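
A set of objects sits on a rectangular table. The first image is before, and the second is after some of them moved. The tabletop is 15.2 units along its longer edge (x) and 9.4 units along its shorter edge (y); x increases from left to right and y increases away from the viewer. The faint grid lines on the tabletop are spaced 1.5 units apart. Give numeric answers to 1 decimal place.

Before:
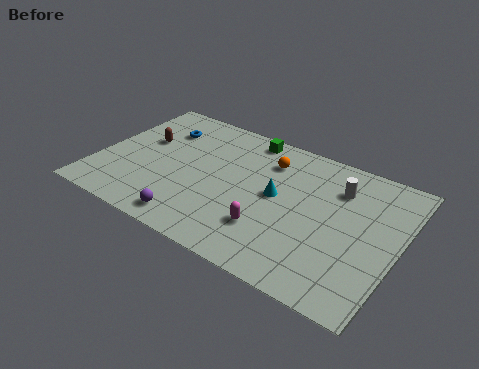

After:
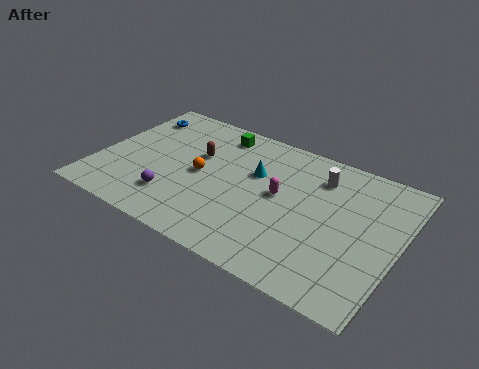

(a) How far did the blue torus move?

1.6

From (2.7, 7.0) to (1.2, 7.5), the blue torus covered √(1.5² + 0.5²) ≈ 1.6 units.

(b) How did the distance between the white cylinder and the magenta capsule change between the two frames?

-2.4

The distance was about 5.2 in the first image and 2.8 in the second, so they moved 2.4 units closer together.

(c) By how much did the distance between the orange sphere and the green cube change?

+1.6

They were about 1.8 units apart before and 3.4 after — 1.6 units further apart.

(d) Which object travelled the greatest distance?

the orange sphere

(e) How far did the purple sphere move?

1.6

The purple sphere moved from about (5.4, 1.2) to (4.2, 2.3), a distance of √(1.2² + 1.1²) ≈ 1.6.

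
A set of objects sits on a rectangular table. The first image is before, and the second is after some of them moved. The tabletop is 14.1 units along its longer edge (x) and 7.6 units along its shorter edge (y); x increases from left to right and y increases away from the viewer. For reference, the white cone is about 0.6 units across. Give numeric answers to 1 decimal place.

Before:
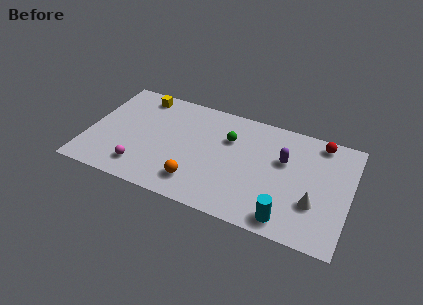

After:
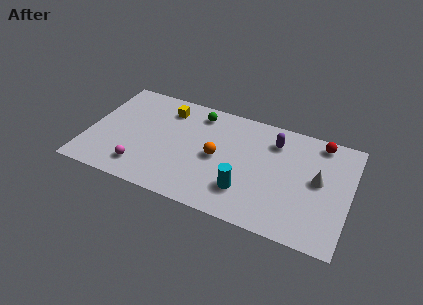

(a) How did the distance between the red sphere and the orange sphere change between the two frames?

-1.9

The distance was about 8.0 in the first image and 6.1 in the second, so they moved 1.9 units closer together.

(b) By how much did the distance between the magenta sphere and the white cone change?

+0.4

Before: roughly 9.3 units apart; after: 9.7. That's 0.4 units further apart.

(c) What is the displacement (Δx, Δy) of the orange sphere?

(0.9, 2.1)

The orange sphere started near (6.1, 1.6) and ended near (7.0, 3.7).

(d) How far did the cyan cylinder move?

2.5

From (11.0, 1.0) to (8.7, 2.0), the cyan cylinder covered √(2.3² + 1.0²) ≈ 2.5 units.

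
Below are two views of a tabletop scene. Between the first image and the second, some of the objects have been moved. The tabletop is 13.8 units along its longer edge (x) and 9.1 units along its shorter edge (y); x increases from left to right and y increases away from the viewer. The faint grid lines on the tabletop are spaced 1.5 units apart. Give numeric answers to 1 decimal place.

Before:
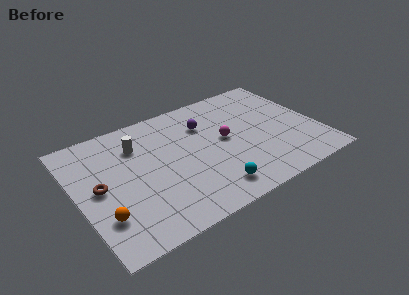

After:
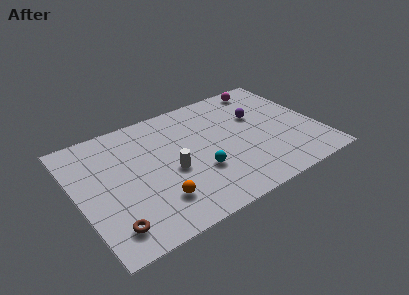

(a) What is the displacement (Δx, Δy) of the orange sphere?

(3.0, -0.3)

From the two frames, the orange sphere sits at roughly (1.1, 2.5) before and (4.1, 2.2) after.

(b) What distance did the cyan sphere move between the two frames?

1.6

From (7.1, 1.5) to (6.7, 3.1), the cyan sphere covered √(0.4² + 1.6²) ≈ 1.6 units.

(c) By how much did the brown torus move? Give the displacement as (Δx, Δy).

(0.2, -3.0)

From the two frames, the brown torus sits at roughly (1.2, 4.6) before and (1.4, 1.6) after.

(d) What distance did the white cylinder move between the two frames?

3.2

The white cylinder moved from about (3.7, 6.7) to (5.2, 3.9), a distance of √(1.5² + 2.8²) ≈ 3.2.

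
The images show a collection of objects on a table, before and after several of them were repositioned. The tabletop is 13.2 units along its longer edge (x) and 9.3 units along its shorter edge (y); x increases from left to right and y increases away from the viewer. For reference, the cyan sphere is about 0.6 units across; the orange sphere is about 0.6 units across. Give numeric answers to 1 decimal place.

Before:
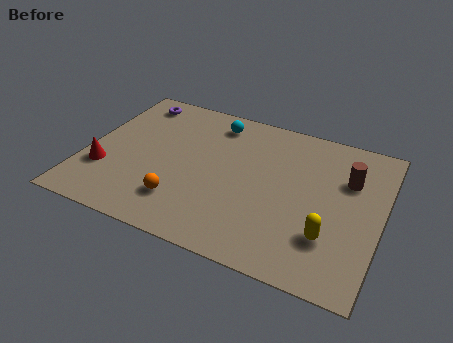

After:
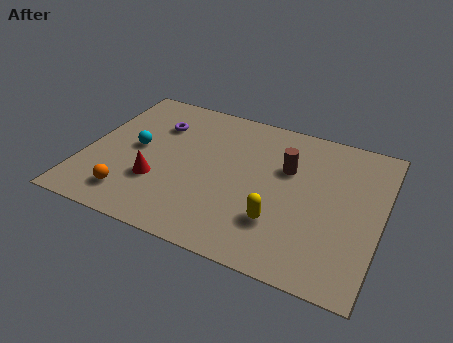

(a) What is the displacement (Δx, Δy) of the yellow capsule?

(-2.2, 0.0)

From the two frames, the yellow capsule sits at roughly (11.1, 2.6) before and (8.9, 2.6) after.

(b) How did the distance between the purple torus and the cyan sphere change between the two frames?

-1.8

Before: roughly 3.8 units apart; after: 2.0. That's 1.8 units closer together.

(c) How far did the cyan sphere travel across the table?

4.4

The cyan sphere moved from about (5.4, 7.8) to (2.2, 4.8), a distance of √(3.2² + 3.0²) ≈ 4.4.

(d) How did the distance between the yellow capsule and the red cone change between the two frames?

-4.6

They were about 10.1 units apart before and 5.5 after — 4.6 units closer together.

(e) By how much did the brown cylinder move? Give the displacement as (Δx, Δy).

(-2.7, -0.3)

The brown cylinder was at about (11.6, 6.3) and moved to about (8.9, 6.0).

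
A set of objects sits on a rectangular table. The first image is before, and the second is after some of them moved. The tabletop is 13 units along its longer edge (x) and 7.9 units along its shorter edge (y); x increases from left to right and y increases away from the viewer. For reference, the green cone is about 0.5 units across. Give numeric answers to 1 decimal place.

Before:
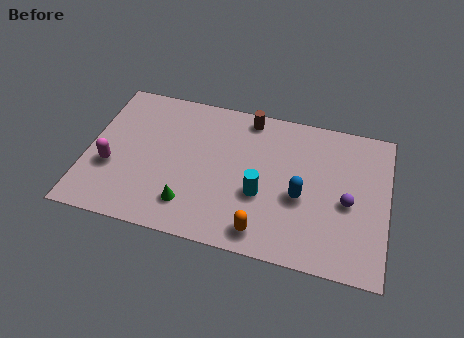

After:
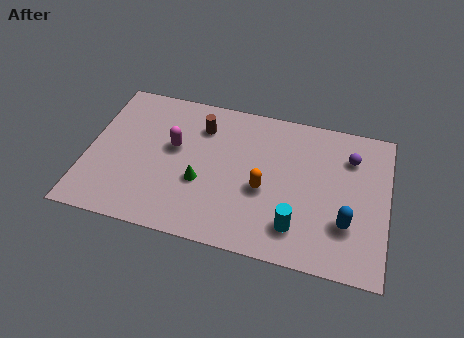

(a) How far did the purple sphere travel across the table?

2.4

The purple sphere moved from about (11.3, 3.5) to (11.3, 5.9), a distance of √(0.0² + 2.4²) ≈ 2.4.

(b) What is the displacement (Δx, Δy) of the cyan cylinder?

(1.6, -1.3)

The cyan cylinder started near (7.6, 3.0) and ended near (9.2, 1.7).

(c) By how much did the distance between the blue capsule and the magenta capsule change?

-0.3

They were about 8.2 units apart before and 7.9 after — 0.3 units closer together.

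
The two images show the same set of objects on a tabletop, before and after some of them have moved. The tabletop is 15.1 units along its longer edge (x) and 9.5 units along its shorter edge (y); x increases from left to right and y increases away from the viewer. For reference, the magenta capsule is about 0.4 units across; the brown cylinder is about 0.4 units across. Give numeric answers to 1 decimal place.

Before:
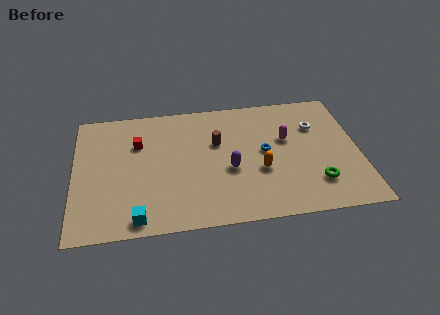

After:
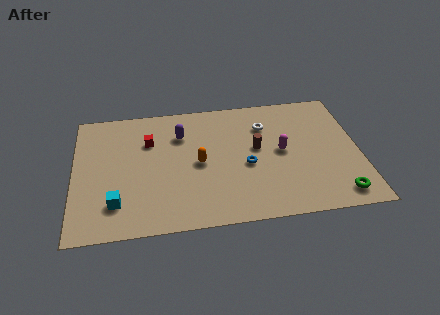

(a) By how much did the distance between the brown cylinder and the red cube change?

+1.6

Before: roughly 4.2 units apart; after: 5.8. That's 1.6 units further apart.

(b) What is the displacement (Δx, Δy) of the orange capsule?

(-3.2, 1.0)

From the two frames, the orange capsule sits at roughly (9.8, 3.6) before and (6.6, 4.6) after.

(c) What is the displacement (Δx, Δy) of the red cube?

(0.6, 0.1)

The red cube was at about (3.4, 6.5) and moved to about (4.0, 6.6).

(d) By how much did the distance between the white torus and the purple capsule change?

-0.9

Before: roughly 5.4 units apart; after: 4.5. That's 0.9 units closer together.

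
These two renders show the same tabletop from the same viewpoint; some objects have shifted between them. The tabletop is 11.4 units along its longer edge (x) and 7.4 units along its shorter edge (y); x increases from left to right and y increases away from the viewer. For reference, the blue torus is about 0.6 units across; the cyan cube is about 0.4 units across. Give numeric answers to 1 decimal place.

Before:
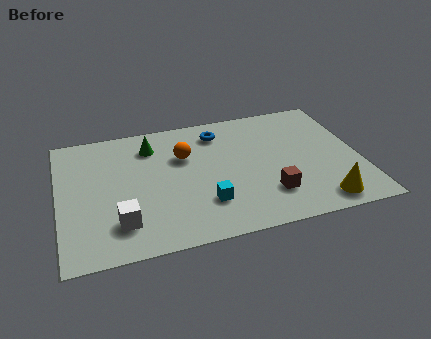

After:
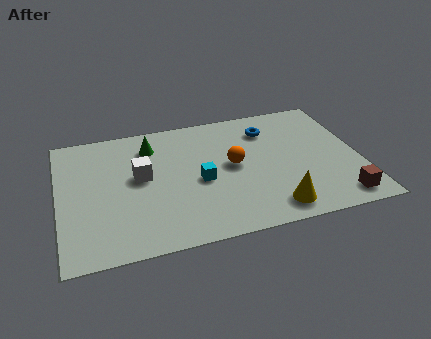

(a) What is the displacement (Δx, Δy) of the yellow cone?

(-1.8, 0.1)

The yellow cone was at about (9.7, 1.0) and moved to about (7.9, 1.1).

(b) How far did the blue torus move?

1.9

From (6.2, 6.0) to (8.1, 5.7), the blue torus covered √(1.9² + 0.3²) ≈ 1.9 units.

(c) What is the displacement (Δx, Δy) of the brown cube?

(2.6, -0.9)

The brown cube started near (7.8, 1.9) and ended near (10.4, 1.0).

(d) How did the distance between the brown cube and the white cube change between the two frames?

+2.3

Before: roughly 5.6 units apart; after: 7.9. That's 2.3 units further apart.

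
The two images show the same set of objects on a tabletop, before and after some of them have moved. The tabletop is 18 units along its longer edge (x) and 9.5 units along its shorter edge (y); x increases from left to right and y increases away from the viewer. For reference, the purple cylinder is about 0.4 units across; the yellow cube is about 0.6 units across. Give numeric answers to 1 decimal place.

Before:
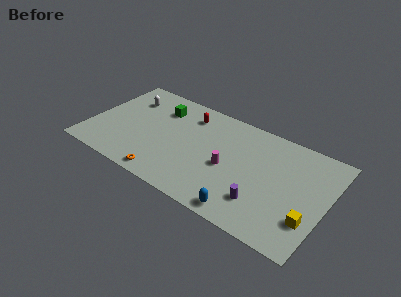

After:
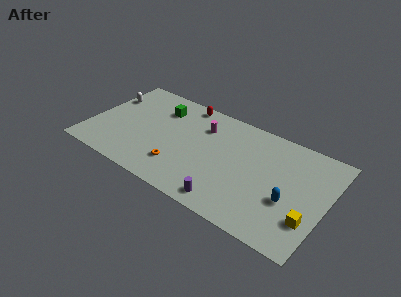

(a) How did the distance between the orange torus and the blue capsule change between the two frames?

+2.2

They were about 6.1 units apart before and 8.3 after — 2.2 units further apart.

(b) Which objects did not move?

the green cube and the yellow cube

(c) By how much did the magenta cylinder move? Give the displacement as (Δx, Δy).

(-2.4, 2.8)

From the two frames, the magenta cylinder sits at roughly (10.7, 4.2) before and (8.3, 7.0) after.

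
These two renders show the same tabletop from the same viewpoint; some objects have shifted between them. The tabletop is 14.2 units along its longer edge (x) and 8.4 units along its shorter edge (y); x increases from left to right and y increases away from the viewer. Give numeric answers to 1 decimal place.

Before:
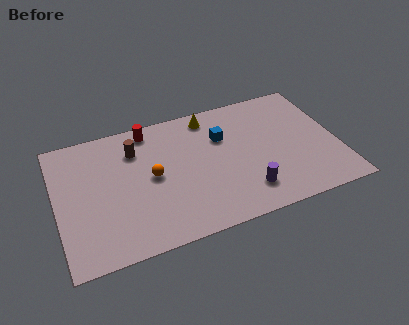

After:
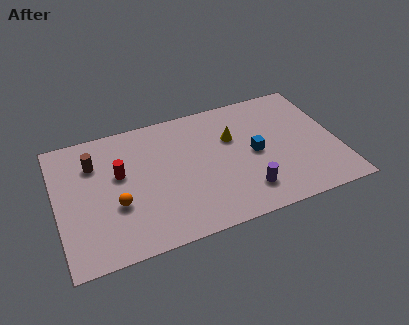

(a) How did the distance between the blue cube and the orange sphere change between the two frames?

+3.2

They were about 4.0 units apart before and 7.2 after — 3.2 units further apart.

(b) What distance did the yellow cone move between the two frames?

2.1

The yellow cone moved from about (8.0, 7.3) to (9.0, 5.5), a distance of √(1.0² + 1.8²) ≈ 2.1.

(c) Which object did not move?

the purple cylinder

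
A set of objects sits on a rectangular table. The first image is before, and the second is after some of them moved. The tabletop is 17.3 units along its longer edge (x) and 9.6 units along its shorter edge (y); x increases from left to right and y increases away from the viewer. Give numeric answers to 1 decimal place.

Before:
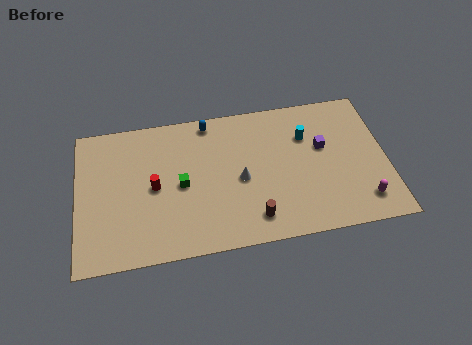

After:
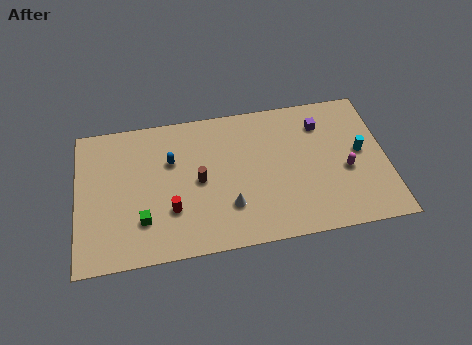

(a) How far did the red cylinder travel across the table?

1.9

The red cylinder was near (4.3, 4.7) before and (5.2, 3.0) after, so it travelled √(0.9² + 1.7²) ≈ 1.9 units.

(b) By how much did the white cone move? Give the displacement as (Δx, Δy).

(-0.7, -1.7)

The white cone started near (9.1, 4.4) and ended near (8.4, 2.7).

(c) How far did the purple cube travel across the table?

1.6

From (13.8, 5.8) to (13.8, 7.4), the purple cube covered √(0.0² + 1.6²) ≈ 1.6 units.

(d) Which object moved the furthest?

the brown cylinder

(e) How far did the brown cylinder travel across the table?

4.2

The brown cylinder was near (9.7, 1.7) before and (6.8, 4.7) after, so it travelled √(2.9² + 3.0²) ≈ 4.2 units.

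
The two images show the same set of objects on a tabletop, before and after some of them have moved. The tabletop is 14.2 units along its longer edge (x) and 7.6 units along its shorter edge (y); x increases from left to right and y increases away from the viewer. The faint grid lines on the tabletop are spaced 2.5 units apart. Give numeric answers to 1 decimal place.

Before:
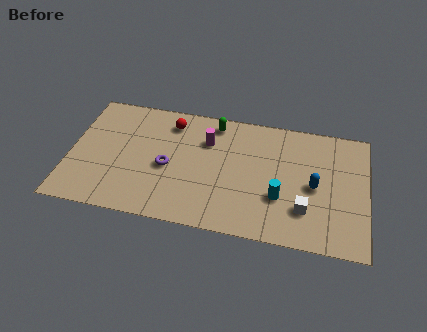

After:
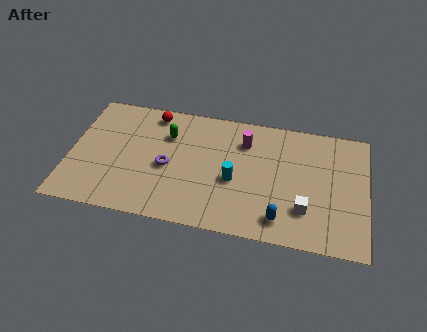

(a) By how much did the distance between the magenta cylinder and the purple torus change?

+1.6

The distance was about 2.7 in the first image and 4.3 in the second, so they moved 1.6 units further apart.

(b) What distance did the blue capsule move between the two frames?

2.7

The blue capsule moved from about (11.7, 3.6) to (10.2, 1.3), a distance of √(1.5² + 2.3²) ≈ 2.7.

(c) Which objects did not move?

the purple torus and the white cube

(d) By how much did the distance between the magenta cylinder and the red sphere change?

+2.6

The distance was about 2.0 in the first image and 4.6 in the second, so they moved 2.6 units further apart.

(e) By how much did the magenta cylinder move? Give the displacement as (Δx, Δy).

(1.8, 0.3)

The magenta cylinder was at about (6.5, 5.4) and moved to about (8.3, 5.7).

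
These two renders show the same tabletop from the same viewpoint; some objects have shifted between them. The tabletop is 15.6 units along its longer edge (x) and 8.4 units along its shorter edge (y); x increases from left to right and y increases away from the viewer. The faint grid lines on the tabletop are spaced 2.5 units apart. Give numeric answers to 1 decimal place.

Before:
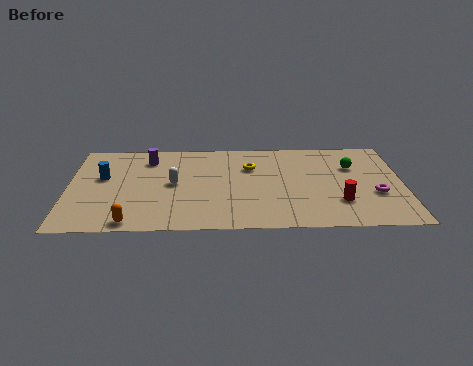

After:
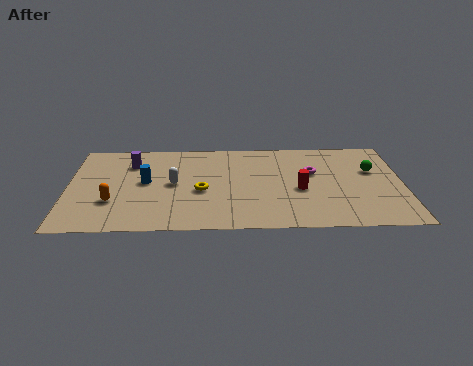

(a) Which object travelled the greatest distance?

the magenta torus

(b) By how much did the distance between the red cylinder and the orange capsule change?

-1.0

The distance was about 9.7 in the first image and 8.7 in the second, so they moved 1.0 units closer together.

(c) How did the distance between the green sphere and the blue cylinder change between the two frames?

-1.1

They were about 11.7 units apart before and 10.6 after — 1.1 units closer together.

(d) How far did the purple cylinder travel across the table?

0.9

The purple cylinder moved from about (3.7, 6.7) to (2.9, 6.3), a distance of √(0.8² + 0.4²) ≈ 0.9.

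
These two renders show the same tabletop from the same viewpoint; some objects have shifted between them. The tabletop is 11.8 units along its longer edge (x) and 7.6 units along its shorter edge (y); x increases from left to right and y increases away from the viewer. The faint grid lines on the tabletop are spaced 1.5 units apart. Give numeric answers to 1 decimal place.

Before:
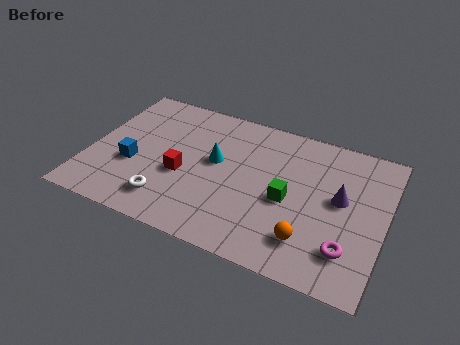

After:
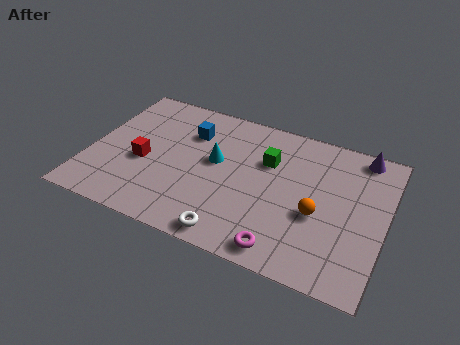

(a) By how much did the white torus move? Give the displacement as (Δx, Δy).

(2.7, -0.7)

The white torus started near (3.4, 1.5) and ended near (6.1, 0.8).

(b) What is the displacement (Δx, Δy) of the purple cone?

(0.6, 2.6)

From the two frames, the purple cone sits at roughly (10.0, 4.2) before and (10.6, 6.8) after.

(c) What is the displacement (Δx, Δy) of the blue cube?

(2.0, 2.6)

The blue cube started near (1.8, 2.9) and ended near (3.8, 5.5).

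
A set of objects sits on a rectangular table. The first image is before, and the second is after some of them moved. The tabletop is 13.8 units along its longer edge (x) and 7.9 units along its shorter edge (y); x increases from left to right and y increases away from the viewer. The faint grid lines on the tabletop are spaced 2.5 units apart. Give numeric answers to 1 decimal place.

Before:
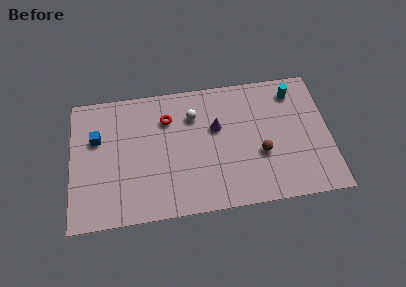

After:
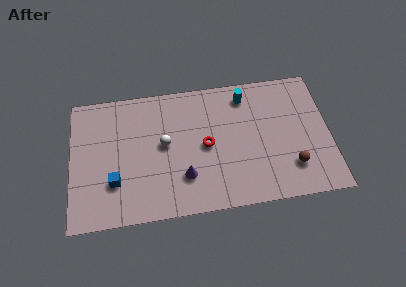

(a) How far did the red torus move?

2.8

From (5.2, 5.8) to (7.2, 3.9), the red torus covered √(2.0² + 1.9²) ≈ 2.8 units.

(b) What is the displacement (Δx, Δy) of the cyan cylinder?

(-2.6, 0.1)

The cyan cylinder was at about (12.0, 6.5) and moved to about (9.4, 6.6).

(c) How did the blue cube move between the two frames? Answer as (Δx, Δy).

(0.9, -2.7)

From the two frames, the blue cube sits at roughly (1.4, 5.1) before and (2.3, 2.4) after.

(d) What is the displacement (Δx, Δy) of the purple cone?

(-1.8, -2.7)

From the two frames, the purple cone sits at roughly (7.8, 4.9) before and (6.0, 2.2) after.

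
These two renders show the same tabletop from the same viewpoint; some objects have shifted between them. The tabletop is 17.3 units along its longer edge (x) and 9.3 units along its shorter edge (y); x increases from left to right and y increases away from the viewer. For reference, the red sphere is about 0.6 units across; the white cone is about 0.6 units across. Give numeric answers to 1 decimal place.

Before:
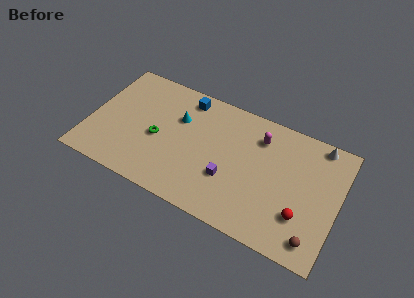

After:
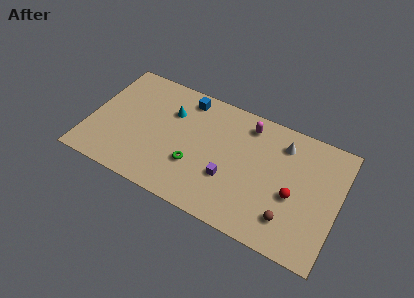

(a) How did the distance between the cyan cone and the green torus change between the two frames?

+1.6

The distance was about 2.4 in the first image and 4.0 in the second, so they moved 1.6 units further apart.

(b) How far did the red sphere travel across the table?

1.4

The red sphere was near (15.0, 2.7) before and (14.3, 3.9) after, so it travelled √(0.7² + 1.2²) ≈ 1.4 units.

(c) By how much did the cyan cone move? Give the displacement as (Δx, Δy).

(-0.6, 0.3)

The cyan cone started near (6.0, 6.2) and ended near (5.4, 6.5).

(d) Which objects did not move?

the purple cube and the blue cube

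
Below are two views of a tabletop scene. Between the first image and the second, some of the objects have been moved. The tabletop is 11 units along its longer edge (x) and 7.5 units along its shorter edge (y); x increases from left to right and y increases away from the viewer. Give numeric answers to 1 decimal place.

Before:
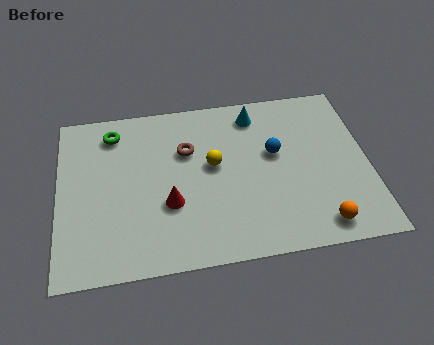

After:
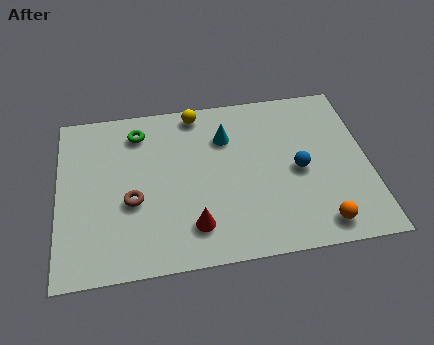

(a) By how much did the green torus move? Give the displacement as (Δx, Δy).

(0.9, -0.1)

From the two frames, the green torus sits at roughly (2.0, 6.2) before and (2.9, 6.1) after.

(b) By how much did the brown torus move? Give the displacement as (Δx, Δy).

(-2.0, -2.0)

The brown torus was at about (4.6, 5.0) and moved to about (2.6, 3.0).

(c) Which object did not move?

the orange sphere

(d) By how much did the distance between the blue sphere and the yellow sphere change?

+2.5

The distance was about 2.2 in the first image and 4.7 in the second, so they moved 2.5 units further apart.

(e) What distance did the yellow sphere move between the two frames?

2.5

The yellow sphere moved from about (5.5, 4.2) to (5.0, 6.7), a distance of √(0.5² + 2.5²) ≈ 2.5.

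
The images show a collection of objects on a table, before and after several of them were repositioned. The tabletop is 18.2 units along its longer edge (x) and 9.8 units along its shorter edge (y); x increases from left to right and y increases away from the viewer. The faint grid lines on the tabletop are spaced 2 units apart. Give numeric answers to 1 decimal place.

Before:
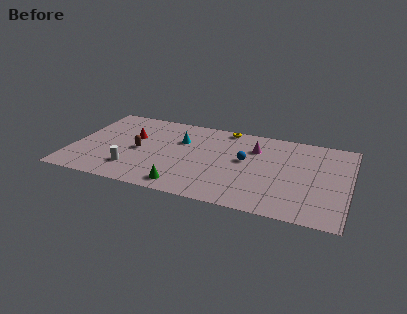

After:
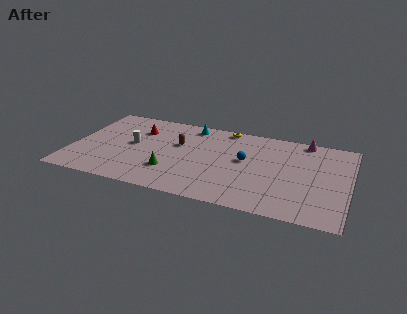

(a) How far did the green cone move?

1.8

The green cone was near (7.7, 1.3) before and (6.7, 2.8) after, so it travelled √(1.0² + 1.5²) ≈ 1.8 units.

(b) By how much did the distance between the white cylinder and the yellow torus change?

-1.7

Before: roughly 8.7 units apart; after: 7.0. That's 1.7 units closer together.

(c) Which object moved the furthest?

the magenta cone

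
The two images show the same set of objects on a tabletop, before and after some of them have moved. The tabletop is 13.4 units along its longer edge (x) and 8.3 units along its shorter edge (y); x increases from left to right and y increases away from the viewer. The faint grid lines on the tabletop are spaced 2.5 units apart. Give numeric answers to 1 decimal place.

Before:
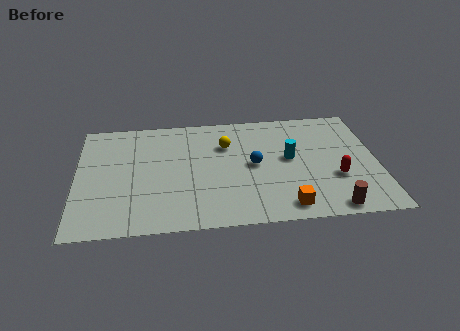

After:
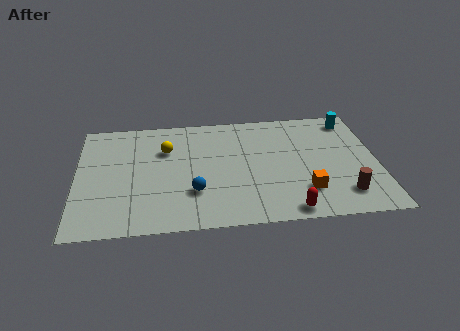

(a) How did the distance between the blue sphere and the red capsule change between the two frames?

+0.6

The distance was about 3.8 in the first image and 4.4 in the second, so they moved 0.6 units further apart.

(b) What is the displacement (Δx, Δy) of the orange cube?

(0.9, 1.0)

The orange cube was at about (9.2, 1.1) and moved to about (10.1, 2.1).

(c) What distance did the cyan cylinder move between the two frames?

3.9

The cyan cylinder moved from about (9.5, 4.5) to (12.4, 7.1), a distance of √(2.9² + 2.6²) ≈ 3.9.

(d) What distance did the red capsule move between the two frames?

3.0

The red capsule was near (11.5, 2.9) before and (9.3, 0.8) after, so it travelled √(2.2² + 2.1²) ≈ 3.0 units.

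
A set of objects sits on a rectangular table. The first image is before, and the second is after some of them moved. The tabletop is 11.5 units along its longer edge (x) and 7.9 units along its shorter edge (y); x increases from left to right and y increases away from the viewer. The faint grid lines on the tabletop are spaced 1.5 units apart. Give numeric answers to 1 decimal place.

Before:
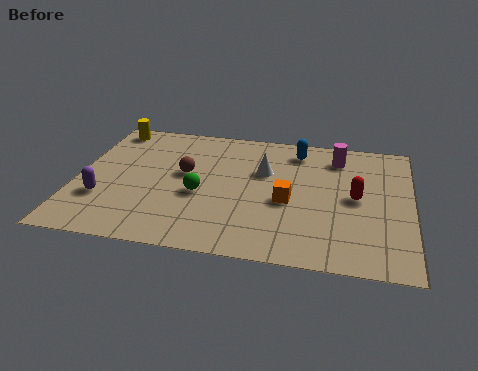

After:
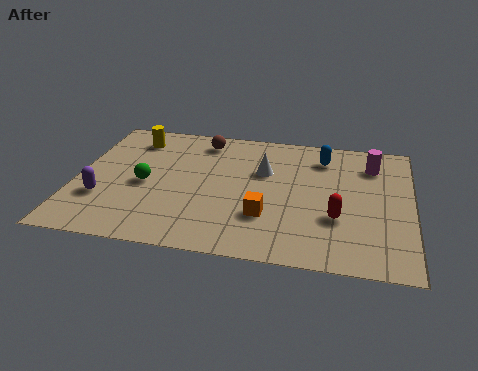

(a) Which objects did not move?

the white cone and the purple capsule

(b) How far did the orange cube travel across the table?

1.2

The orange cube was near (7.3, 3.4) before and (6.6, 2.4) after, so it travelled √(0.7² + 1.0²) ≈ 1.2 units.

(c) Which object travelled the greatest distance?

the brown sphere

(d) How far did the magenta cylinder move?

1.2

The magenta cylinder was near (8.9, 6.4) before and (10.1, 6.1) after, so it travelled √(1.2² + 0.3²) ≈ 1.2 units.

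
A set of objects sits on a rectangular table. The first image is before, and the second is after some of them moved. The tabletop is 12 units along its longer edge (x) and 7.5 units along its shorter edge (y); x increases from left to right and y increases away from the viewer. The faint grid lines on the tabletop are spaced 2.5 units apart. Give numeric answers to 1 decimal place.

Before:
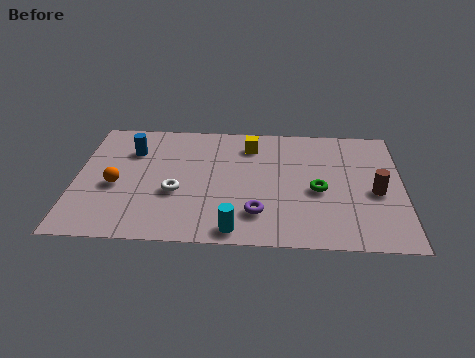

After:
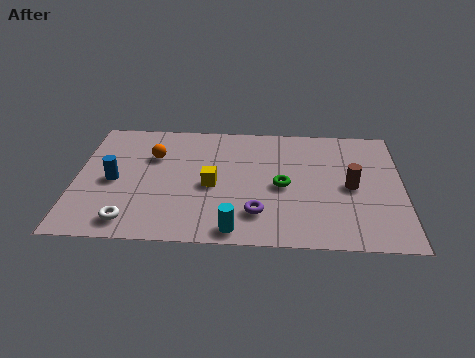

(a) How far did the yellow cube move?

3.0

The yellow cube moved from about (6.4, 6.0) to (5.0, 3.4), a distance of √(1.4² + 2.6²) ≈ 3.0.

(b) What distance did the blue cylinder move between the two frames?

2.0

From (2.0, 5.4) to (1.4, 3.5), the blue cylinder covered √(0.6² + 1.9²) ≈ 2.0 units.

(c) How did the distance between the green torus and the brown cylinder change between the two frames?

+0.4

They were about 2.1 units apart before and 2.5 after — 0.4 units further apart.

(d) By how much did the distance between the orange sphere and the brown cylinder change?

-2.0

They were about 9.5 units apart before and 7.5 after — 2.0 units closer together.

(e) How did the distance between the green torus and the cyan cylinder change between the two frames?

-0.7

They were about 3.9 units apart before and 3.2 after — 0.7 units closer together.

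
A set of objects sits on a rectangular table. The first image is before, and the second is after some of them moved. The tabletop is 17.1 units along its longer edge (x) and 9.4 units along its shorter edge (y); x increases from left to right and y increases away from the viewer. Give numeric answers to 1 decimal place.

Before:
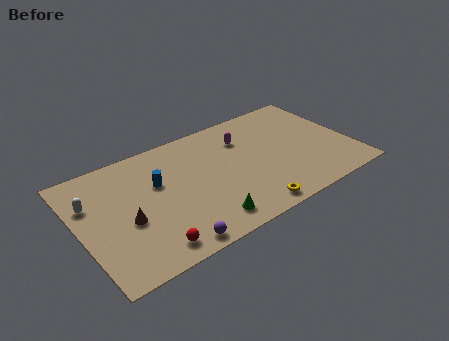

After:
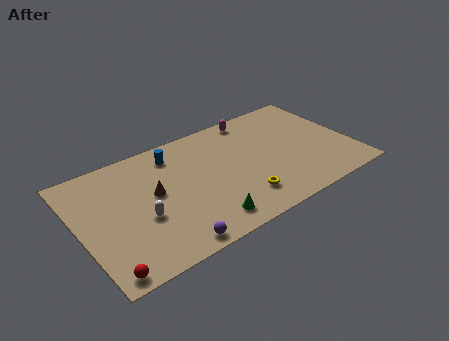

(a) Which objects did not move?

the green cone and the purple sphere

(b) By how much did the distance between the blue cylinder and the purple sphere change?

+1.9

Before: roughly 5.0 units apart; after: 6.9. That's 1.9 units further apart.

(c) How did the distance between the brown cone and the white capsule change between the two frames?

-1.3

They were about 3.1 units apart before and 1.8 after — 1.3 units closer together.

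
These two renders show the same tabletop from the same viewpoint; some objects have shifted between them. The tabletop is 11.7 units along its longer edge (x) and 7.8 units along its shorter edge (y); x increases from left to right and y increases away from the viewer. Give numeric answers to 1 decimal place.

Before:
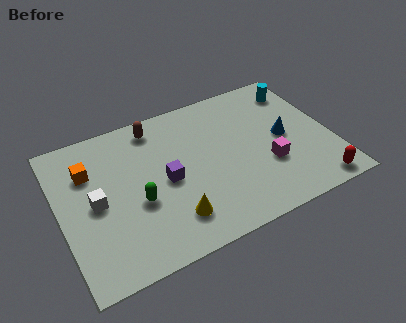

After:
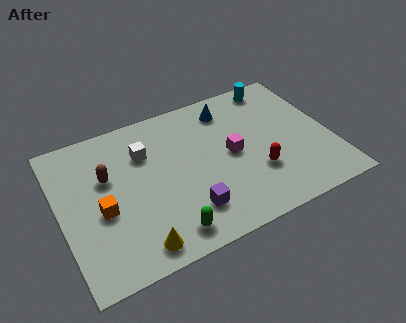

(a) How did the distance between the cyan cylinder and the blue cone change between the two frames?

-0.3

They were about 2.6 units apart before and 2.3 after — 0.3 units closer together.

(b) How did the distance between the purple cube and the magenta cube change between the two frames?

-1.4

Before: roughly 4.4 units apart; after: 3.0. That's 1.4 units closer together.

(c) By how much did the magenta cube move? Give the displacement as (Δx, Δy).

(-1.4, 1.2)

From the two frames, the magenta cube sits at roughly (8.8, 2.7) before and (7.4, 3.9) after.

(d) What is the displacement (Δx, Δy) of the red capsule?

(-2.3, 1.7)

From the two frames, the red capsule sits at roughly (10.6, 0.8) before and (8.3, 2.5) after.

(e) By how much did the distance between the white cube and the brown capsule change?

-2.3

The distance was about 4.1 in the first image and 1.8 in the second, so they moved 2.3 units closer together.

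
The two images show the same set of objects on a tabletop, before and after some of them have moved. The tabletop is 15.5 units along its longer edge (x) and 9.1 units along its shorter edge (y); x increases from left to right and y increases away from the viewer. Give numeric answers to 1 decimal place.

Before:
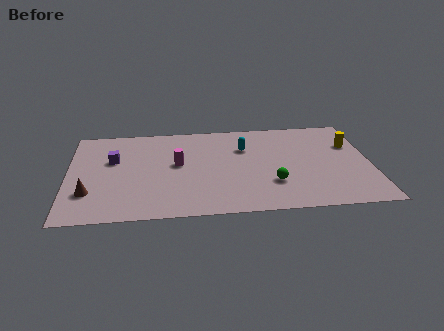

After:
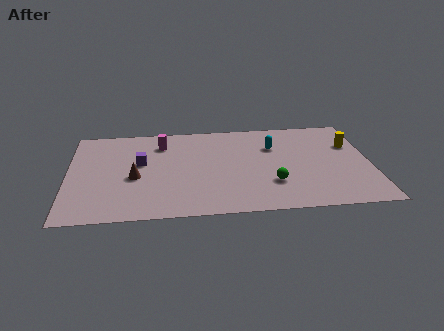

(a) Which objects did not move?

the green sphere and the yellow cylinder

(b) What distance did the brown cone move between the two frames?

2.6

The brown cone was near (1.1, 2.6) before and (3.4, 3.9) after, so it travelled √(2.3² + 1.3²) ≈ 2.6 units.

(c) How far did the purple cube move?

1.5

The purple cube was near (2.3, 5.7) before and (3.7, 5.3) after, so it travelled √(1.4² + 0.4²) ≈ 1.5 units.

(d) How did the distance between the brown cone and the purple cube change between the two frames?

-1.9

Before: roughly 3.3 units apart; after: 1.4. That's 1.9 units closer together.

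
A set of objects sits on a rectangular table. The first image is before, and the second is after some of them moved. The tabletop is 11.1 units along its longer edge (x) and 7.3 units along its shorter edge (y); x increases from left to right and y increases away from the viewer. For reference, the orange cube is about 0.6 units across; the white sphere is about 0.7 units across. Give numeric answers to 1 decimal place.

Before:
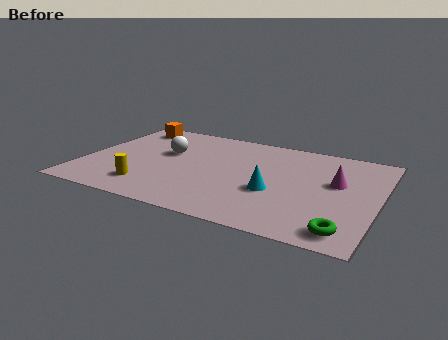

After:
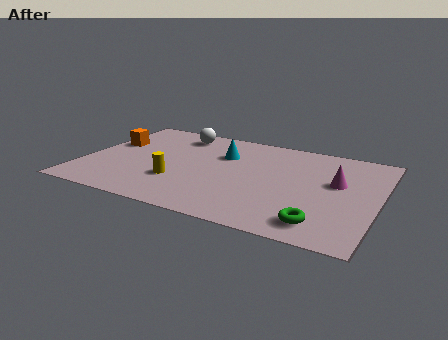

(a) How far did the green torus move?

0.9

From (10.1, 1.0) to (9.2, 1.2), the green torus covered √(0.9² + 0.2²) ≈ 0.9 units.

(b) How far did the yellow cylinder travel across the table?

1.3

The yellow cylinder moved from about (2.7, 1.5) to (3.7, 2.3), a distance of √(1.0² + 0.8²) ≈ 1.3.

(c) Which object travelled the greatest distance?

the cyan cone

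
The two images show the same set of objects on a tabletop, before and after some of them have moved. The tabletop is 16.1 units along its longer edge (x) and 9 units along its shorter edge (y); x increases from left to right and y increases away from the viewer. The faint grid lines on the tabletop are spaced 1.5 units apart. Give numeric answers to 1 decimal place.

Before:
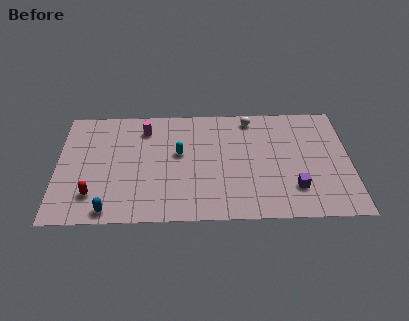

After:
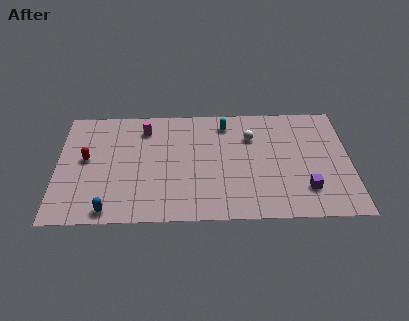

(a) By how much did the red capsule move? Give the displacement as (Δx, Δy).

(-0.4, 2.8)

From the two frames, the red capsule sits at roughly (2.0, 2.1) before and (1.6, 4.9) after.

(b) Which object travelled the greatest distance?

the cyan capsule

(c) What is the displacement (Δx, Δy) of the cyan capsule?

(2.6, 2.3)

The cyan capsule was at about (6.7, 5.2) and moved to about (9.3, 7.5).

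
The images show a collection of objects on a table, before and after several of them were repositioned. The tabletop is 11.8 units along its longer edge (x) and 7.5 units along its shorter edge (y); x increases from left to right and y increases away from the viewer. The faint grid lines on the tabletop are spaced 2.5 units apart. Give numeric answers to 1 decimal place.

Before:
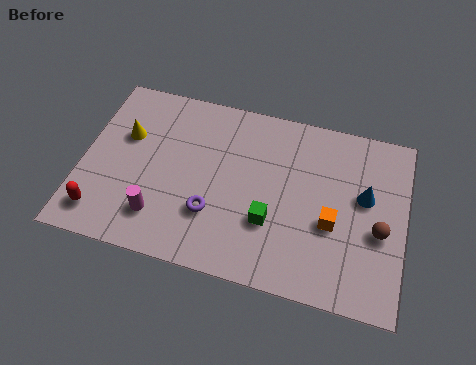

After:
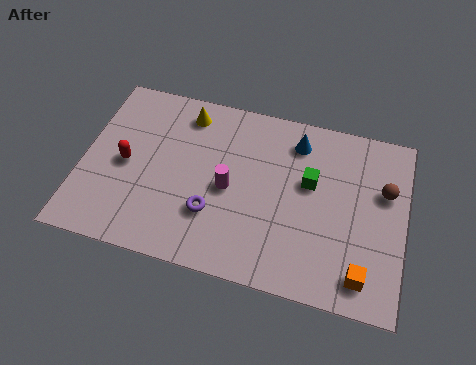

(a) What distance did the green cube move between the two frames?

2.4

The green cube was near (7.0, 2.5) before and (8.3, 4.5) after, so it travelled √(1.3² + 2.0²) ≈ 2.4 units.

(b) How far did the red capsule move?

2.4

The red capsule moved from about (0.9, 1.3) to (1.6, 3.6), a distance of √(0.7² + 2.3²) ≈ 2.4.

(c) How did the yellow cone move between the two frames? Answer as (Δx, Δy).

(2.1, 1.5)

The yellow cone was at about (1.5, 4.8) and moved to about (3.6, 6.3).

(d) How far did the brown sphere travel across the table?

1.7

The brown sphere moved from about (10.9, 3.1) to (11.0, 4.8), a distance of √(0.1² + 1.7²) ≈ 1.7.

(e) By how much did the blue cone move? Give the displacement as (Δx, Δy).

(-2.6, 1.7)

The blue cone started near (10.3, 4.4) and ended near (7.7, 6.1).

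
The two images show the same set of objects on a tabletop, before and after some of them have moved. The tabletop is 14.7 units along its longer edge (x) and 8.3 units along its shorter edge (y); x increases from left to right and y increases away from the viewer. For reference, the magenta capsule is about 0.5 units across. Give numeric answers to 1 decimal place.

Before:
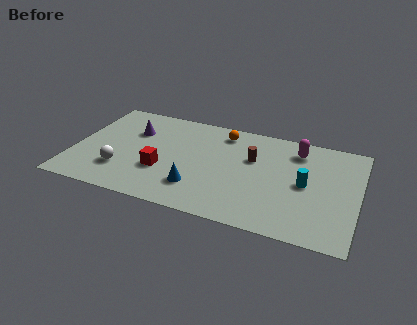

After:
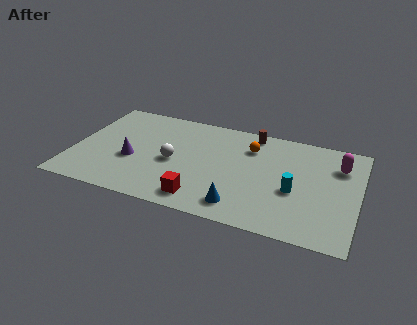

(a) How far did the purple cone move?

2.4

The purple cone moved from about (2.9, 5.7) to (3.1, 3.3), a distance of √(0.2² + 2.4²) ≈ 2.4.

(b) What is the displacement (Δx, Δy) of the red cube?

(2.2, -1.6)

From the two frames, the red cube sits at roughly (4.7, 2.9) before and (6.9, 1.3) after.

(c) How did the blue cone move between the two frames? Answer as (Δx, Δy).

(2.3, -0.7)

The blue cone started near (6.6, 2.1) and ended near (8.9, 1.4).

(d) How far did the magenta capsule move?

2.3

The magenta capsule moved from about (11.4, 6.7) to (13.6, 6.1), a distance of √(2.2² + 0.6²) ≈ 2.3.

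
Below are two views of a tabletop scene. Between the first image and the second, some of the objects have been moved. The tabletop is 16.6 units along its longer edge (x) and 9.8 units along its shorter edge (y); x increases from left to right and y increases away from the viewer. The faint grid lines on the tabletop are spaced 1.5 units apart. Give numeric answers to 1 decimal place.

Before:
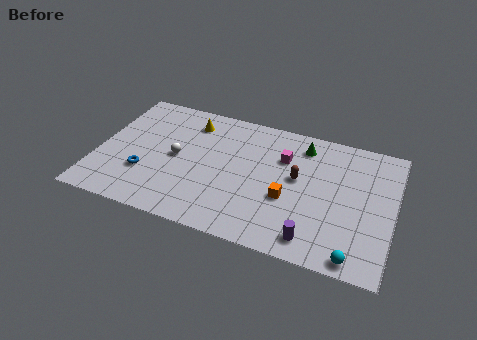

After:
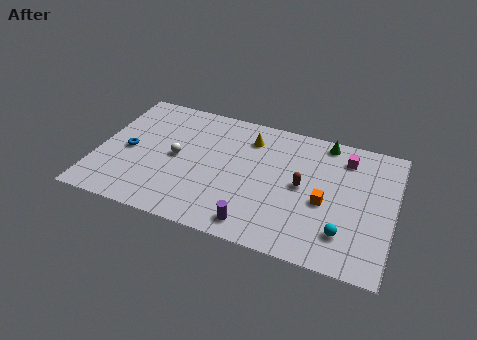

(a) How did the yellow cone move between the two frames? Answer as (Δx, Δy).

(3.4, -0.2)

From the two frames, the yellow cone sits at roughly (4.9, 7.9) before and (8.3, 7.7) after.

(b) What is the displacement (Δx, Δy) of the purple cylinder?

(-3.2, -0.1)

The purple cylinder was at about (12.4, 1.4) and moved to about (9.2, 1.3).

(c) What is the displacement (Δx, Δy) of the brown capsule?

(0.3, -0.5)

The brown capsule started near (11.2, 5.5) and ended near (11.5, 5.0).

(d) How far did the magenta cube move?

3.6

The magenta cube moved from about (10.3, 6.8) to (13.7, 7.9), a distance of √(3.4² + 1.1²) ≈ 3.6.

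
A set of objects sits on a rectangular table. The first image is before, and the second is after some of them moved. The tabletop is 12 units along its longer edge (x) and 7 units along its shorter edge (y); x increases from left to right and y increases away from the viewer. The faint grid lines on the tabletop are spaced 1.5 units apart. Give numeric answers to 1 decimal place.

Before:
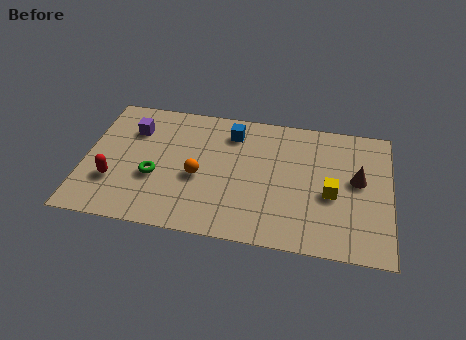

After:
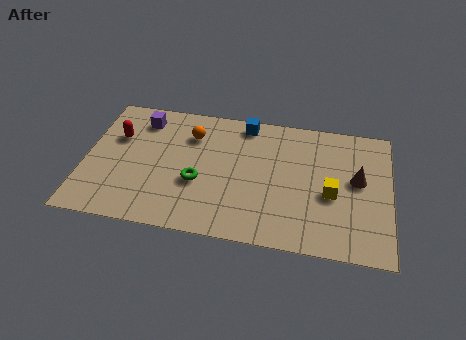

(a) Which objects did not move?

the brown cone and the yellow cube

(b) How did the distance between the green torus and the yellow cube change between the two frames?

-1.7

The distance was about 6.9 in the first image and 5.2 in the second, so they moved 1.7 units closer together.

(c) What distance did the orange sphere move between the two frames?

2.2

The orange sphere moved from about (4.5, 3.0) to (4.1, 5.2), a distance of √(0.4² + 2.2²) ≈ 2.2.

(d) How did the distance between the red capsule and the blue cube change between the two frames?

-0.4

Before: roughly 5.6 units apart; after: 5.2. That's 0.4 units closer together.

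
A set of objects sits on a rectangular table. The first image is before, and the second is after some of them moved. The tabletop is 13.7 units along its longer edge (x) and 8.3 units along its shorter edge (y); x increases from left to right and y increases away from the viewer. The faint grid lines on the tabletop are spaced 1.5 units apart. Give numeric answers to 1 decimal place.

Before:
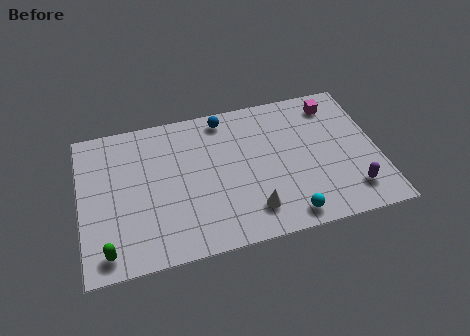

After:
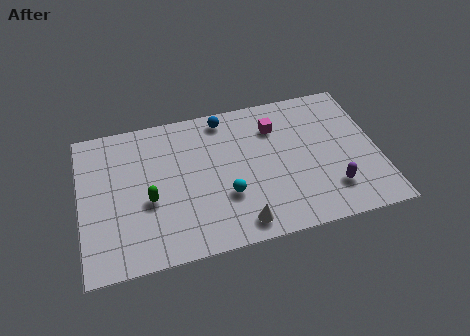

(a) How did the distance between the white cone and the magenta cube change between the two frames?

-1.2

They were about 6.7 units apart before and 5.5 after — 1.2 units closer together.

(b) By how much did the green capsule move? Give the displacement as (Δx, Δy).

(2.0, 2.3)

The green capsule was at about (1.1, 1.1) and moved to about (3.1, 3.4).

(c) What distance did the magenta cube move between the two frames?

2.9

The magenta cube was near (11.9, 6.9) before and (9.1, 6.2) after, so it travelled √(2.8² + 0.7²) ≈ 2.9 units.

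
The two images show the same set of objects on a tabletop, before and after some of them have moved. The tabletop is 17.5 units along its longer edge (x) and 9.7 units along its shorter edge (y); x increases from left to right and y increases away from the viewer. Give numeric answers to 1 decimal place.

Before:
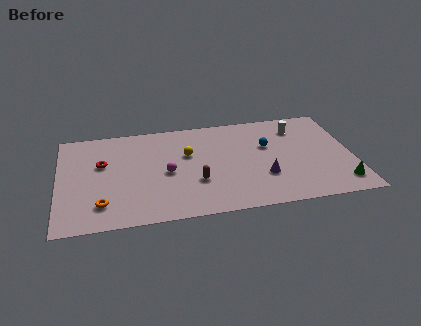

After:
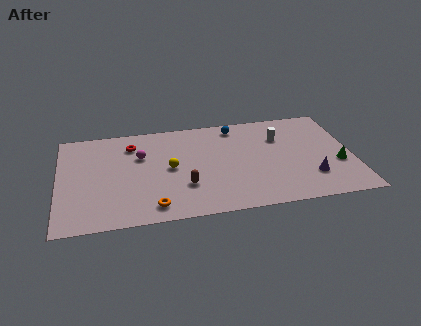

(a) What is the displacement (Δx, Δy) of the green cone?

(0.0, 1.9)

The green cone started near (16.6, 1.7) and ended near (16.6, 3.6).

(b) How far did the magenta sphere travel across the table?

2.4

From (6.4, 4.5) to (4.9, 6.4), the magenta sphere covered √(1.5² + 1.9²) ≈ 2.4 units.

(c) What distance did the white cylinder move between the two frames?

1.4

The white cylinder moved from about (14.4, 7.6) to (13.3, 6.8), a distance of √(1.1² + 0.8²) ≈ 1.4.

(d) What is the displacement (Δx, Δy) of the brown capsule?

(-0.7, -0.3)

The brown capsule was at about (8.1, 3.3) and moved to about (7.4, 3.0).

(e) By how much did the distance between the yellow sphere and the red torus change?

-1.6

The distance was about 5.1 in the first image and 3.5 in the second, so they moved 1.6 units closer together.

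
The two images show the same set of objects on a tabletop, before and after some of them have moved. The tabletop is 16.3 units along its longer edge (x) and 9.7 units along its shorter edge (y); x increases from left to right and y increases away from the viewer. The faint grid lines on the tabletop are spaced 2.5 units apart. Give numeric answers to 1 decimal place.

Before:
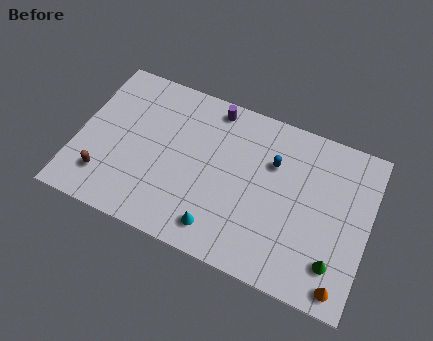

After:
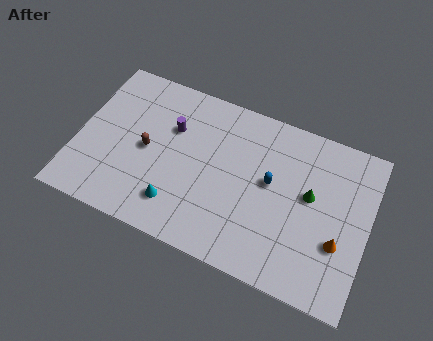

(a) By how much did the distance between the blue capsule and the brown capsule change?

-3.1

Before: roughly 10.0 units apart; after: 6.9. That's 3.1 units closer together.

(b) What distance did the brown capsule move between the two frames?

3.3

From (1.8, 2.2) to (3.9, 4.7), the brown capsule covered √(2.1² + 2.5²) ≈ 3.3 units.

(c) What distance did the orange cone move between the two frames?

2.3

The orange cone moved from about (15.2, 1.1) to (14.8, 3.4), a distance of √(0.4² + 2.3²) ≈ 2.3.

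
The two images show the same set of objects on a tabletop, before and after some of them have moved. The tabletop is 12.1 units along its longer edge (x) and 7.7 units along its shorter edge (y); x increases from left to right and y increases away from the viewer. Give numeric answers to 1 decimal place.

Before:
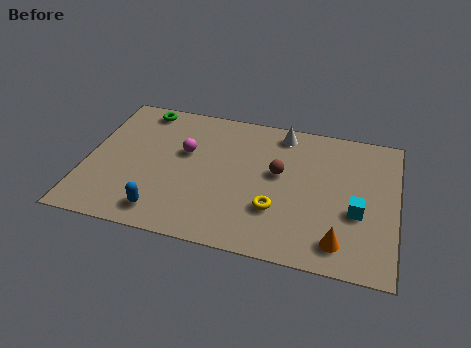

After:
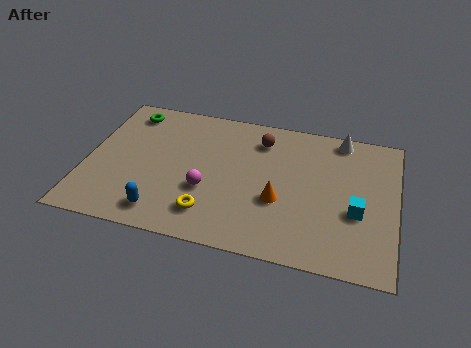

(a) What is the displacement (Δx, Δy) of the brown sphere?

(-0.8, 1.7)

The brown sphere was at about (7.5, 4.4) and moved to about (6.7, 6.1).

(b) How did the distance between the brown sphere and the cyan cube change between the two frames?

+1.6

The distance was about 3.4 in the first image and 5.0 in the second, so they moved 1.6 units further apart.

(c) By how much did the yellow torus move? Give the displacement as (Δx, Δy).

(-2.5, -0.8)

The yellow torus was at about (7.5, 2.4) and moved to about (5.0, 1.6).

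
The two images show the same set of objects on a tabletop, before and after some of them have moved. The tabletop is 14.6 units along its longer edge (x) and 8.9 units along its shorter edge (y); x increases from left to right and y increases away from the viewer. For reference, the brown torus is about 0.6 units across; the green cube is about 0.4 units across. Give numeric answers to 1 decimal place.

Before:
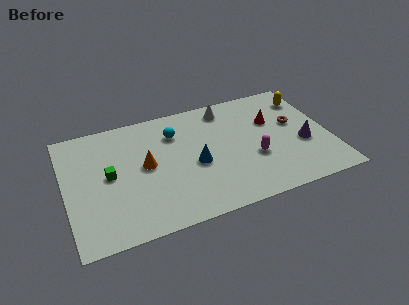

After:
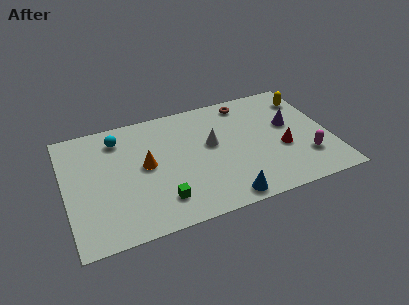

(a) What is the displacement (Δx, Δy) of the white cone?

(-1.1, -2.5)

The white cone was at about (9.2, 7.6) and moved to about (8.1, 5.1).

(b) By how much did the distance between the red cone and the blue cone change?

-0.5

The distance was about 4.9 in the first image and 4.4 in the second, so they moved 0.5 units closer together.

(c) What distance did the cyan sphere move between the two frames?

3.2

From (6.2, 6.6) to (3.1, 7.2), the cyan sphere covered √(3.1² + 0.6²) ≈ 3.2 units.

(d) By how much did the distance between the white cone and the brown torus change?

-0.9

They were about 4.3 units apart before and 3.4 after — 0.9 units closer together.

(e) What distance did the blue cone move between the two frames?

3.3

The blue cone was near (7.1, 3.9) before and (8.4, 0.9) after, so it travelled √(1.3² + 3.0²) ≈ 3.3 units.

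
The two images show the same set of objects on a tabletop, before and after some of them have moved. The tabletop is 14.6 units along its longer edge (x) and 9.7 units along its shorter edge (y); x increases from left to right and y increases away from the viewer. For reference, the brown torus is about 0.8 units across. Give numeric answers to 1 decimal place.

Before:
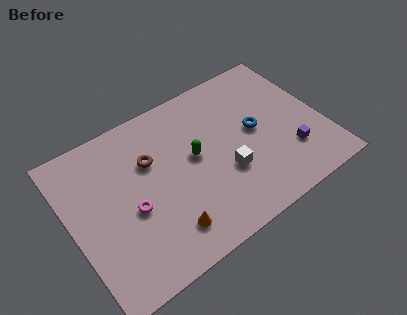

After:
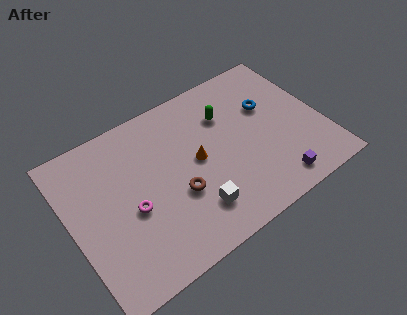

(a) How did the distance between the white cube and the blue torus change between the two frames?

+3.9

They were about 2.7 units apart before and 6.6 after — 3.9 units further apart.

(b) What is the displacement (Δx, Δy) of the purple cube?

(-1.2, -1.4)

The purple cube was at about (12.4, 2.7) and moved to about (11.2, 1.3).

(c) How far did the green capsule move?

2.7

From (7.2, 5.3) to (9.4, 6.9), the green capsule covered √(2.2² + 1.6²) ≈ 2.7 units.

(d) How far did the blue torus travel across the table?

1.5

The blue torus moved from about (10.8, 5.1) to (11.8, 6.2), a distance of √(1.0² + 1.1²) ≈ 1.5.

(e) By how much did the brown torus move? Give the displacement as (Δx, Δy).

(1.1, -2.8)

The brown torus started near (4.8, 6.4) and ended near (5.9, 3.6).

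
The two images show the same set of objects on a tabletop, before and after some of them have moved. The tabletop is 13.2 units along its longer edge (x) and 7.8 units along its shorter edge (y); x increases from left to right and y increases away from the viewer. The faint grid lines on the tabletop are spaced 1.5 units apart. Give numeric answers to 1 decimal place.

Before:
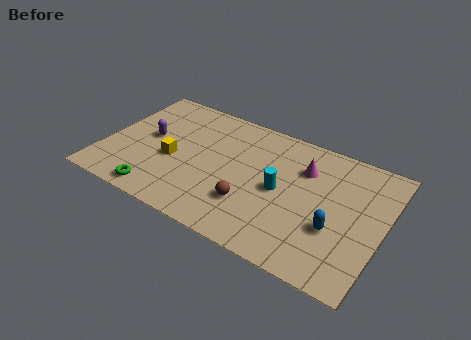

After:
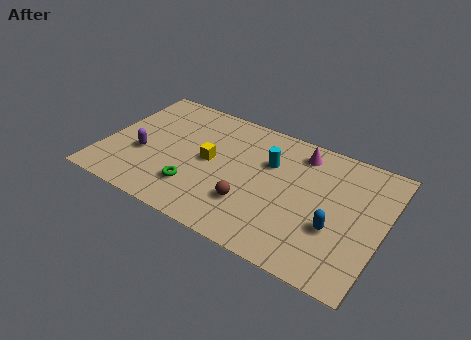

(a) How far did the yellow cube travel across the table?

1.8

From (3.3, 3.3) to (5.0, 4.0), the yellow cube covered √(1.7² + 0.7²) ≈ 1.8 units.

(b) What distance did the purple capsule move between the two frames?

1.2

From (2.0, 4.2) to (1.9, 3.0), the purple capsule covered √(0.1² + 1.2²) ≈ 1.2 units.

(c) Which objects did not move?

the brown sphere and the blue capsule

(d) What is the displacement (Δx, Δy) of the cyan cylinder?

(-0.7, 1.4)

The cyan cylinder was at about (8.4, 3.8) and moved to about (7.7, 5.2).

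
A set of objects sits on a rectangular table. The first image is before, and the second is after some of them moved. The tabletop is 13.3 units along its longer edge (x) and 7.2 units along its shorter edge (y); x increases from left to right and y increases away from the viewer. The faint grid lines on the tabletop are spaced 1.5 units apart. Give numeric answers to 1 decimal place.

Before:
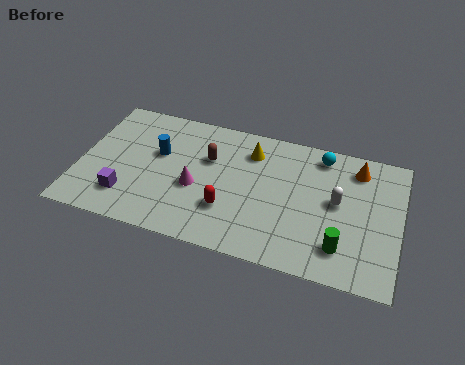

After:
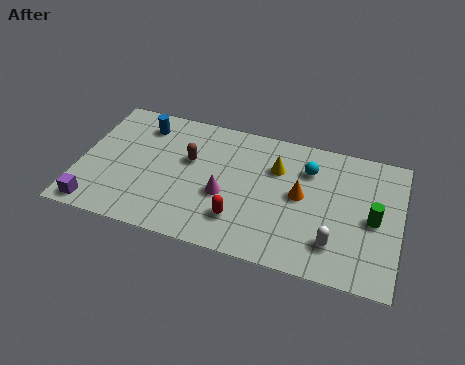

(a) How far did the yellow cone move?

1.3

The yellow cone moved from about (7.0, 5.6) to (8.1, 5.0), a distance of √(1.1² + 0.6²) ≈ 1.3.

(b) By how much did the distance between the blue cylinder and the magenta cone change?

+2.5

They were about 2.2 units apart before and 4.7 after — 2.5 units further apart.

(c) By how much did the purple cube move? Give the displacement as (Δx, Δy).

(-1.2, -0.9)

The purple cube started near (2.1, 1.7) and ended near (0.9, 0.8).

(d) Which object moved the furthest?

the orange cone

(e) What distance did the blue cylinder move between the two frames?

1.6

From (3.2, 4.4) to (2.4, 5.8), the blue cylinder covered √(0.8² + 1.4²) ≈ 1.6 units.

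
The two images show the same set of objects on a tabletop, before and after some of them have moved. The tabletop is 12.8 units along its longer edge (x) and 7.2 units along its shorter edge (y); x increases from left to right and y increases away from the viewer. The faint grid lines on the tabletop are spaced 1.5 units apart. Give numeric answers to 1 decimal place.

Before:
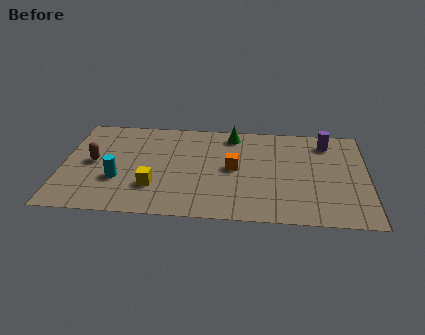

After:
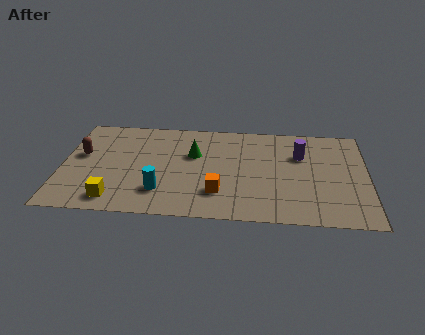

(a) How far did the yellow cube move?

1.9

From (3.9, 2.1) to (2.3, 1.1), the yellow cube covered √(1.6² + 1.0²) ≈ 1.9 units.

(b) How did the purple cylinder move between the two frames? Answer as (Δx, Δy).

(-1.1, -1.0)

From the two frames, the purple cylinder sits at roughly (11.1, 5.9) before and (10.0, 4.9) after.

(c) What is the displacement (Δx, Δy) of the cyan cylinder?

(1.8, -0.7)

The cyan cylinder started near (2.4, 2.5) and ended near (4.2, 1.8).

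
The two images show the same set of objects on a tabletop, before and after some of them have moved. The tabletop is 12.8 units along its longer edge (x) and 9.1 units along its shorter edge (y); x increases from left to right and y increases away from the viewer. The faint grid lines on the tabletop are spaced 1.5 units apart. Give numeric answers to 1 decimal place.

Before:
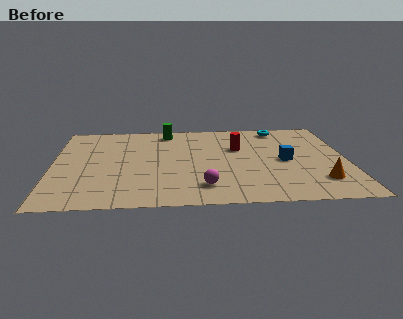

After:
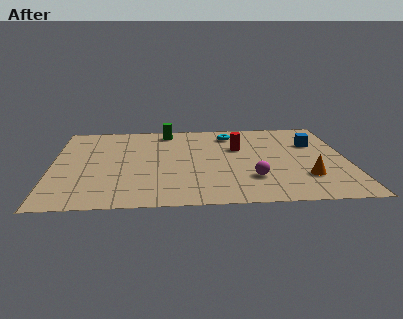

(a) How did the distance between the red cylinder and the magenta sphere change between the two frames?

-1.0

The distance was about 4.3 in the first image and 3.3 in the second, so they moved 1.0 units closer together.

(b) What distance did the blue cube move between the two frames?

2.2

The blue cube moved from about (10.1, 4.3) to (11.4, 6.1), a distance of √(1.3² + 1.8²) ≈ 2.2.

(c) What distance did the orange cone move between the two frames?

0.7

The orange cone was near (11.5, 2.1) before and (10.9, 2.5) after, so it travelled √(0.6² + 0.4²) ≈ 0.7 units.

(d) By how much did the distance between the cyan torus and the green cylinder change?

-2.2

The distance was about 5.0 in the first image and 2.8 in the second, so they moved 2.2 units closer together.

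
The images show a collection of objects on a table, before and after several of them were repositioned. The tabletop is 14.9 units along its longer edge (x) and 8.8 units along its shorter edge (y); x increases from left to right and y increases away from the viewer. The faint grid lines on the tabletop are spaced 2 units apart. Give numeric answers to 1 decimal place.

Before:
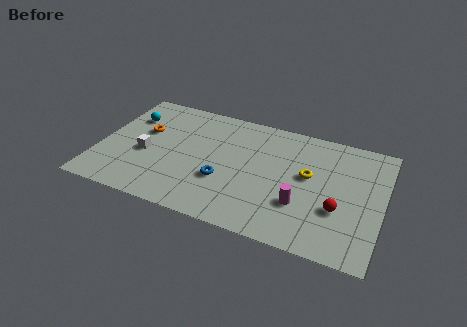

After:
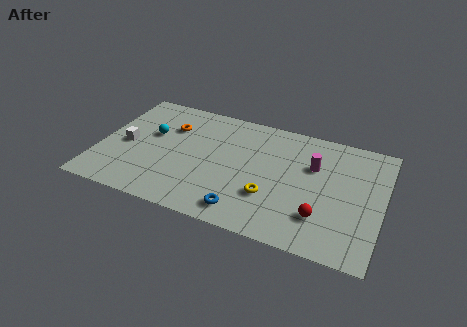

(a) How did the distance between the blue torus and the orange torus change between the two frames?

+1.6

Before: roughly 5.1 units apart; after: 6.7. That's 1.6 units further apart.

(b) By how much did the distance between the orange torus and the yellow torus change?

-2.2

They were about 8.8 units apart before and 6.6 after — 2.2 units closer together.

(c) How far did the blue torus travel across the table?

2.2

The blue torus moved from about (6.7, 3.1) to (8.0, 1.3), a distance of √(1.3² + 1.8²) ≈ 2.2.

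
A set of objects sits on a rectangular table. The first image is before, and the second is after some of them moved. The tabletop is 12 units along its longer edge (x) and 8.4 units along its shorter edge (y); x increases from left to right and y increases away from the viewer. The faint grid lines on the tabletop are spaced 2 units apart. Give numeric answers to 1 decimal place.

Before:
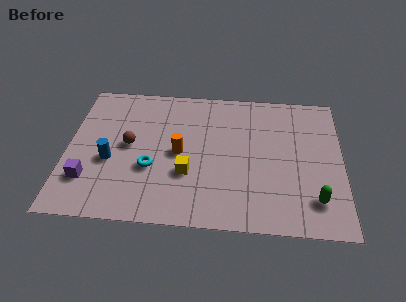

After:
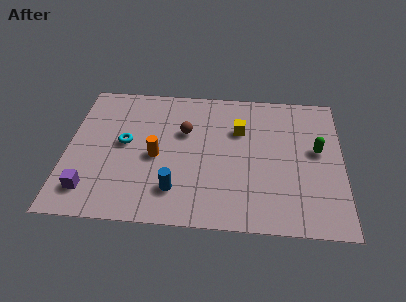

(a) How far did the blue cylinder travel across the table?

3.3

The blue cylinder moved from about (1.9, 3.4) to (4.8, 1.9), a distance of √(2.9² + 1.5²) ≈ 3.3.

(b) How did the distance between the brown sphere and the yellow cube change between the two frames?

-0.6

They were about 3.0 units apart before and 2.4 after — 0.6 units closer together.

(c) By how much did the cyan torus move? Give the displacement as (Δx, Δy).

(-1.2, 1.4)

The cyan torus started near (3.7, 3.1) and ended near (2.5, 4.5).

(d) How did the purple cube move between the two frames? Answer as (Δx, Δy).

(0.1, -0.6)

The purple cube started near (1.0, 2.2) and ended near (1.1, 1.6).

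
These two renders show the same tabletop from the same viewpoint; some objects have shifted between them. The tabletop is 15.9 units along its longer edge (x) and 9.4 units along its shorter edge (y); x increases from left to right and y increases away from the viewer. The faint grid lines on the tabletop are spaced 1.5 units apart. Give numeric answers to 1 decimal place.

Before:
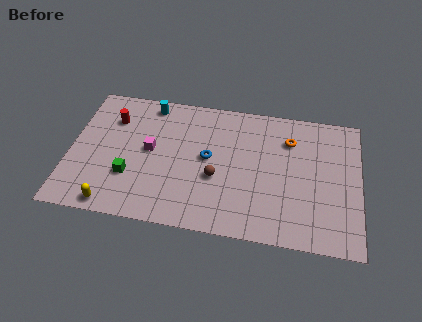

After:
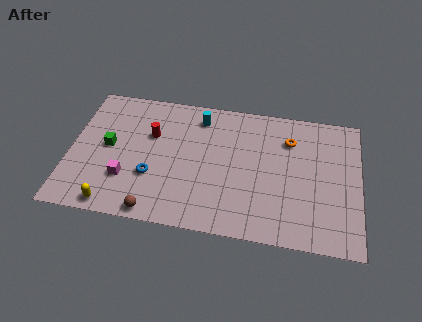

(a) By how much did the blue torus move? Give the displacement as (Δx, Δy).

(-3.0, -1.8)

From the two frames, the blue torus sits at roughly (7.6, 5.0) before and (4.6, 3.2) after.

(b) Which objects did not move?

the orange torus and the yellow capsule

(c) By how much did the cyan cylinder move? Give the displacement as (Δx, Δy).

(2.8, -0.5)

From the two frames, the cyan cylinder sits at roughly (4.2, 8.3) before and (7.0, 7.8) after.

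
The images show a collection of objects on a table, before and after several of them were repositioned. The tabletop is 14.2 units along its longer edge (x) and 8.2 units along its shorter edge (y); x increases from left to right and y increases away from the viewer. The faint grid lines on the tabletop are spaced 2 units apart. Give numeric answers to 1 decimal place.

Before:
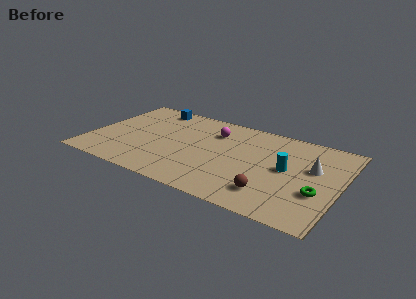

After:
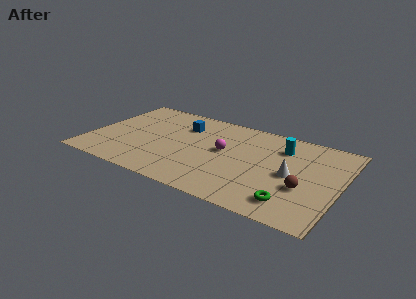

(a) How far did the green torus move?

1.9

From (13.1, 2.9) to (11.8, 1.5), the green torus covered √(1.3² + 1.4²) ≈ 1.9 units.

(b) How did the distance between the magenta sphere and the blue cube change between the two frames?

-1.0

They were about 4.0 units apart before and 3.0 after — 1.0 units closer together.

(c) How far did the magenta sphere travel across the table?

1.8

The magenta sphere was near (6.8, 6.1) before and (7.6, 4.5) after, so it travelled √(0.8² + 1.6²) ≈ 1.8 units.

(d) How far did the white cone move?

1.6

The white cone was near (12.6, 5.0) before and (11.5, 3.9) after, so it travelled √(1.1² + 1.1²) ≈ 1.6 units.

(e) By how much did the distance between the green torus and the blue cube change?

-2.8

The distance was about 11.0 in the first image and 8.2 in the second, so they moved 2.8 units closer together.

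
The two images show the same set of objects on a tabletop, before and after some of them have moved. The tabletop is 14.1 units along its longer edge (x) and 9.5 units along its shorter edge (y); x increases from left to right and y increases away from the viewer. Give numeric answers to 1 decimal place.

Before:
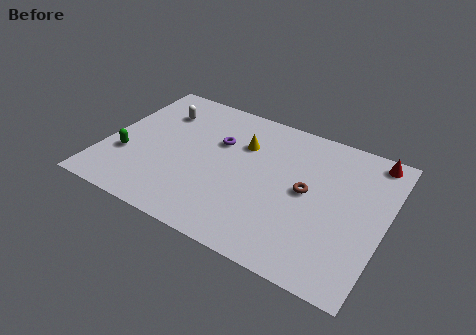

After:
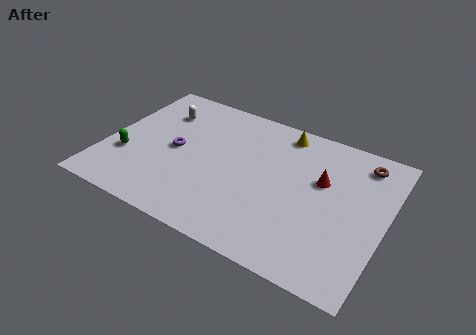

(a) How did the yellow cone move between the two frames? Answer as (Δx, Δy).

(1.8, 1.7)

The yellow cone was at about (6.7, 6.6) and moved to about (8.5, 8.3).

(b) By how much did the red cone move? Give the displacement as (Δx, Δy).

(-2.3, -2.6)

The red cone was at about (13.1, 8.5) and moved to about (10.8, 5.9).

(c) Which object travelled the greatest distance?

the brown torus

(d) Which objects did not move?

the white capsule and the green capsule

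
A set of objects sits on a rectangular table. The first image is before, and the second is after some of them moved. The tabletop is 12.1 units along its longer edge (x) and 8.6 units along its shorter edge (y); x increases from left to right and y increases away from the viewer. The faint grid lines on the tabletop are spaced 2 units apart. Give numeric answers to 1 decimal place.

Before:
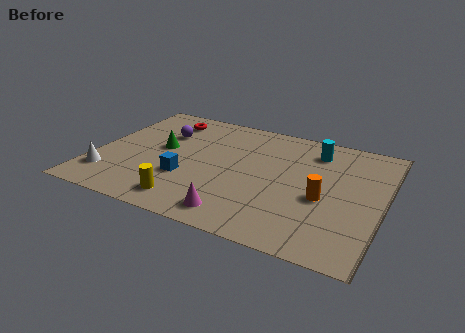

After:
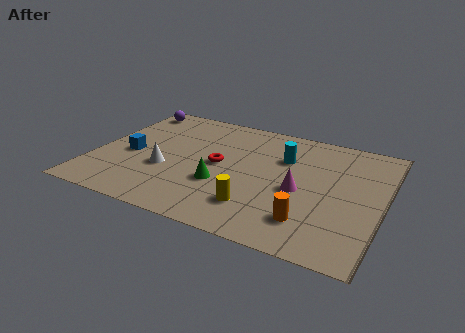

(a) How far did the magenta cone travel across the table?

3.5

From (6.4, 1.2) to (8.7, 3.8), the magenta cone covered √(2.3² + 2.6²) ≈ 3.5 units.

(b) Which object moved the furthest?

the red torus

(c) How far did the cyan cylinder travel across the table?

1.6

From (9.0, 6.9) to (7.8, 5.9), the cyan cylinder covered √(1.2² + 1.0²) ≈ 1.6 units.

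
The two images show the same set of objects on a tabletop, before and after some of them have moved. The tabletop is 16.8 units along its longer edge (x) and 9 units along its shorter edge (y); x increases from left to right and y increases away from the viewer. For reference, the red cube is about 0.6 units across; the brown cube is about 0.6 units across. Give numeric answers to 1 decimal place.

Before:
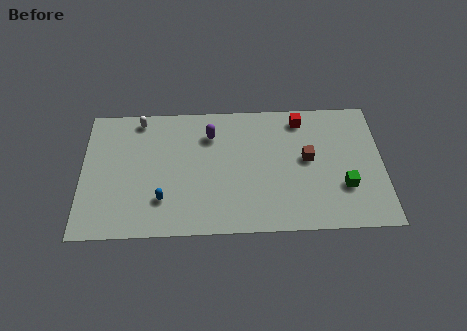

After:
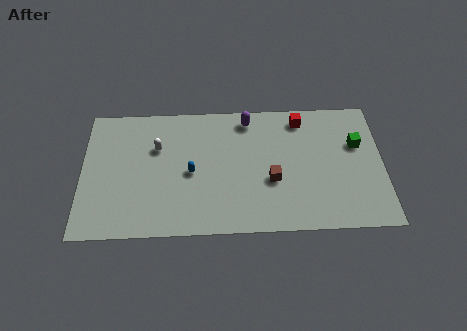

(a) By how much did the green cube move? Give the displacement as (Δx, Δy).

(0.8, 2.9)

The green cube was at about (14.6, 2.9) and moved to about (15.4, 5.8).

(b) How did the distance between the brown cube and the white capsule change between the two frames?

-3.0

Before: roughly 9.9 units apart; after: 6.9. That's 3.0 units closer together.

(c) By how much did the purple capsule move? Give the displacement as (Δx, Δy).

(2.1, 1.0)

From the two frames, the purple capsule sits at roughly (7.2, 6.8) before and (9.3, 7.8) after.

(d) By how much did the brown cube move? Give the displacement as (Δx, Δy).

(-2.0, -1.4)

The brown cube started near (12.6, 4.9) and ended near (10.6, 3.5).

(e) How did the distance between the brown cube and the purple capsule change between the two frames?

-1.2

They were about 5.7 units apart before and 4.5 after — 1.2 units closer together.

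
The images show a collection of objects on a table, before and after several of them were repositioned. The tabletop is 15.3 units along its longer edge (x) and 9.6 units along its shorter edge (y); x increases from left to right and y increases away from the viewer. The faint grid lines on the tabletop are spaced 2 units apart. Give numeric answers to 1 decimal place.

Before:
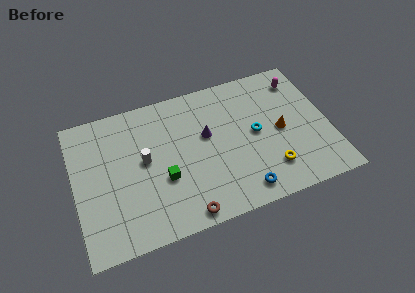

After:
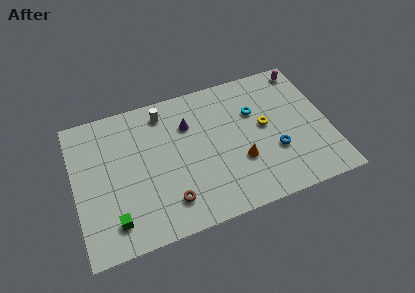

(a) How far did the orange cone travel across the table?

2.9

The orange cone was near (12.4, 4.6) before and (9.8, 3.3) after, so it travelled √(2.6² + 1.3²) ≈ 2.9 units.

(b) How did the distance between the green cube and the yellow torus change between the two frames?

+3.5

Before: roughly 6.5 units apart; after: 10.0. That's 3.5 units further apart.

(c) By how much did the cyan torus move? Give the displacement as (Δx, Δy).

(0.1, 1.5)

The cyan torus started near (10.9, 4.9) and ended near (11.0, 6.4).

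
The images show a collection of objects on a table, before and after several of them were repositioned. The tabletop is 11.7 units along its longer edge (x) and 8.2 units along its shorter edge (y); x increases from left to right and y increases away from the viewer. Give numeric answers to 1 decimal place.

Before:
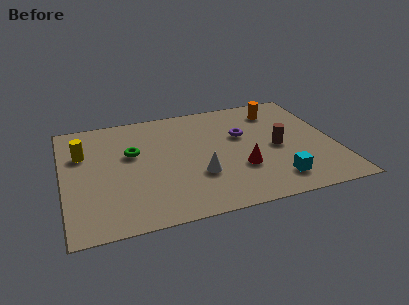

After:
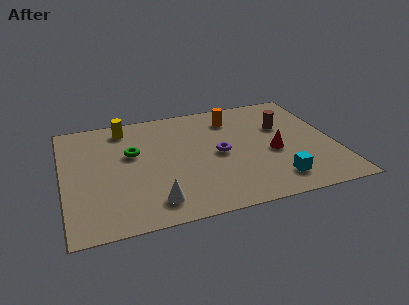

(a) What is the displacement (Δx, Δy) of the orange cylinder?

(-2.0, -0.1)

From the two frames, the orange cylinder sits at roughly (9.5, 6.6) before and (7.5, 6.5) after.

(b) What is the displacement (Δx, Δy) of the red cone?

(1.5, 0.8)

The red cone was at about (7.5, 2.7) and moved to about (9.0, 3.5).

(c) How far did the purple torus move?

1.6

From (7.8, 5.1) to (6.7, 4.0), the purple torus covered √(1.1² + 1.1²) ≈ 1.6 units.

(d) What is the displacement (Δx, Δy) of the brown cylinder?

(0.4, 1.5)

The brown cylinder was at about (9.2, 3.8) and moved to about (9.6, 5.3).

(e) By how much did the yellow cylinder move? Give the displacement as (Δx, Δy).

(1.9, 1.5)

The yellow cylinder started near (0.9, 5.5) and ended near (2.8, 7.0).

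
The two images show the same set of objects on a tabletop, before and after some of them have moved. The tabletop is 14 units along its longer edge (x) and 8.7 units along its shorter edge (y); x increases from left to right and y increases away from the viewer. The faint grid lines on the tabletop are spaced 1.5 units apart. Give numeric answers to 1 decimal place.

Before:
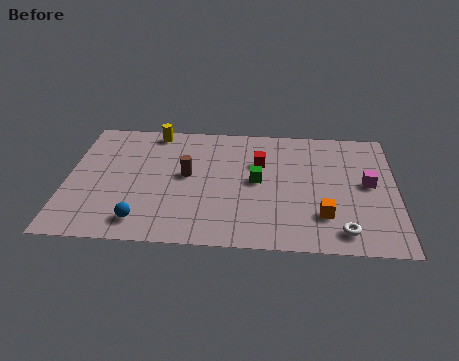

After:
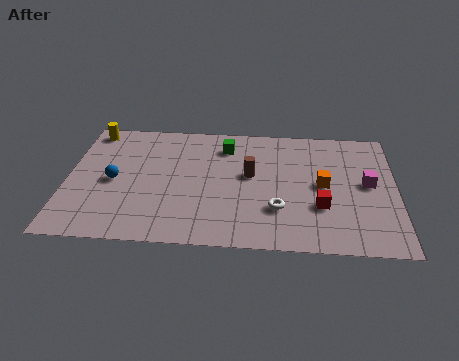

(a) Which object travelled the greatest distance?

the red cube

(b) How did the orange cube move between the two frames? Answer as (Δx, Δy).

(0.0, 2.1)

The orange cube started near (10.9, 2.3) and ended near (10.9, 4.4).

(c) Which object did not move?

the magenta cube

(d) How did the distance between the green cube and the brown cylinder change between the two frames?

-0.7

The distance was about 3.0 in the first image and 2.3 in the second, so they moved 0.7 units closer together.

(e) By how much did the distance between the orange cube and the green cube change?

+1.3

They were about 3.6 units apart before and 4.9 after — 1.3 units further apart.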